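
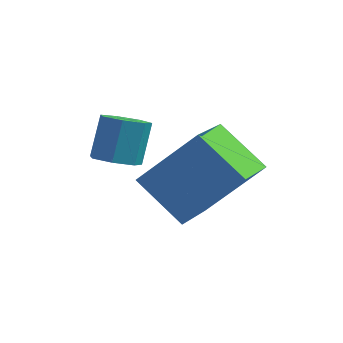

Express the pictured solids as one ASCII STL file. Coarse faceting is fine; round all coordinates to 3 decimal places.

solid 
facet normal -0.763 0.253 0.596
outer loop
vertex 0.207 2.459 -1.474
vertex 0.273 4.033 -2.057
vertex -1.123 1.962 -2.966
endloop
endfacet
facet normal -0.040 -0.937 0.347
outer loop
vertex 0.127 1.547 -3.943
vertex 0.207 2.459 -1.474
vertex -1.123 1.962 -2.966
endloop
endfacet
facet normal -0.763 0.253 0.596
outer loop
vertex -1.123 1.962 -2.966
vertex 0.273 4.033 -2.057
vertex -1.057 3.536 -3.549
endloop
endfacet
facet normal -0.646 -0.241 -0.724
outer loop
vertex -1.057 3.536 -3.549
vertex 0.127 1.547 -3.943
vertex -1.123 1.962 -2.966
endloop
endfacet
facet normal 0.646 0.241 0.724
outer loop
vertex 0.207 2.459 -1.474
vertex 1.523 3.618 -3.034
vertex 0.273 4.033 -2.057
endloop
endfacet
facet normal -0.040 -0.937 0.347
outer loop
vertex 1.457 2.044 -2.451
vertex 0.207 2.459 -1.474
vertex 0.127 1.547 -3.943
endloop
endfacet
facet normal 0.646 0.241 0.724
outer loop
vertex 1.457 2.044 -2.451
vertex 1.523 3.618 -3.034
vertex 0.207 2.459 -1.474
endloop
endfacet
facet normal 0.040 0.937 -0.347
outer loop
vertex 0.273 4.033 -2.057
vertex 1.523 3.618 -3.034
vertex -1.057 3.536 -3.549
endloop
endfacet
facet normal -0.646 -0.241 -0.724
outer loop
vertex 0.193 3.121 -4.526
vertex 0.127 1.547 -3.943
vertex -1.057 3.536 -3.549
endloop
endfacet
facet normal 0.040 0.937 -0.347
outer loop
vertex -1.057 3.536 -3.549
vertex 1.523 3.618 -3.034
vertex 0.193 3.121 -4.526
endloop
endfacet
facet normal 0.763 -0.253 -0.596
outer loop
vertex 0.193 3.121 -4.526
vertex 1.457 2.044 -2.451
vertex 0.127 1.547 -3.943
endloop
endfacet
facet normal 0.763 -0.253 -0.596
outer loop
vertex 1.523 3.618 -3.034
vertex 1.457 2.044 -2.451
vertex 0.193 3.121 -4.526
endloop
endfacet
facet normal -0.040 -0.500 -0.865
outer loop
vertex -1.176 2.032 -2.522
vertex -1.734 2.295 -2.648
vertex -1.159 2.505 -2.796
endloop
endfacet
facet normal 0.999 -0.047 -0.019
outer loop
vertex -1.176 2.032 -2.522
vertex -1.159 2.505 -2.796
vertex -1.127 2.642 -1.466
endloop
endfacet
facet normal 0.999 -0.047 -0.019
outer loop
vertex -1.127 2.642 -1.466
vertex -1.159 2.505 -2.796
vertex -1.11 3.115 -1.74
endloop
endfacet
facet normal 0.040 0.500 0.865
outer loop
vertex -1.127 2.642 -1.466
vertex -1.11 3.115 -1.74
vertex -1.686 2.905 -1.592
endloop
endfacet
facet normal -0.041 -0.499 -0.866
outer loop
vertex -1.159 2.505 -2.796
vertex -1.734 2.295 -2.648
vertex -1.576 2.82 -2.958
endloop
endfacet
facet normal 0.646 0.648 -0.404
outer loop
vertex -1.159 2.505 -2.796
vertex -1.576 2.82 -2.958
vertex -1.11 3.115 -1.74
endloop
endfacet
facet normal 0.645 0.648 -0.404
outer loop
vertex -1.11 3.115 -1.74
vertex -1.576 2.82 -2.958
vertex -1.527 3.429 -1.902
endloop
endfacet
facet normal 0.040 0.500 0.865
outer loop
vertex -1.11 3.115 -1.74
vertex -1.527 3.429 -1.902
vertex -1.686 2.905 -1.592
endloop
endfacet
facet normal -0.040 -0.499 -0.866
outer loop
vertex -1.576 2.82 -2.958
vertex -1.734 2.295 -2.648
vertex -2.112 2.74 -2.887
endloop
endfacet
facet normal -0.192 0.854 -0.484
outer loop
vertex -1.576 2.82 -2.958
vertex -2.112 2.74 -2.887
vertex -1.527 3.429 -1.902
endloop
endfacet
facet normal -0.192 0.854 -0.484
outer loop
vertex -1.527 3.429 -1.902
vertex -2.112 2.74 -2.887
vertex -2.063 3.349 -1.831
endloop
endfacet
facet normal 0.040 0.500 0.865
outer loop
vertex -1.527 3.429 -1.902
vertex -2.063 3.349 -1.831
vertex -1.686 2.905 -1.592
endloop
endfacet
facet normal -0.040 -0.499 -0.866
outer loop
vertex -2.112 2.74 -2.887
vertex -1.734 2.295 -2.648
vertex -2.364 2.325 -2.636
endloop
endfacet
facet normal -0.886 0.418 -0.200
outer loop
vertex -2.112 2.74 -2.887
vertex -2.364 2.325 -2.636
vertex -2.063 3.349 -1.831
endloop
endfacet
facet normal -0.886 0.418 -0.200
outer loop
vertex -2.063 3.349 -1.831
vertex -2.364 2.325 -2.636
vertex -2.315 2.934 -1.58
endloop
endfacet
facet normal 0.040 0.499 0.865
outer loop
vertex -2.063 3.349 -1.831
vertex -2.315 2.934 -1.58
vertex -1.686 2.905 -1.592
endloop
endfacet
facet normal -0.040 -0.500 -0.865
outer loop
vertex -2.364 2.325 -2.636
vertex -1.734 2.295 -2.648
vertex -2.142 1.888 -2.394
endloop
endfacet
facet normal -0.913 -0.334 0.235
outer loop
vertex -2.364 2.325 -2.636
vertex -2.142 1.888 -2.394
vertex -2.315 2.934 -1.58
endloop
endfacet
facet normal -0.913 -0.334 0.235
outer loop
vertex -2.315 2.934 -1.58
vertex -2.142 1.888 -2.394
vertex -2.093 2.497 -1.338
endloop
endfacet
facet normal 0.040 0.499 0.865
outer loop
vertex -2.315 2.934 -1.58
vertex -2.093 2.497 -1.338
vertex -1.686 2.905 -1.592
endloop
endfacet
facet normal -0.040 -0.500 -0.865
outer loop
vertex -2.142 1.888 -2.394
vertex -1.734 2.295 -2.648
vertex -1.613 1.757 -2.343
endloop
endfacet
facet normal -0.254 -0.833 0.492
outer loop
vertex -2.142 1.888 -2.394
vertex -1.613 1.757 -2.343
vertex -2.093 2.497 -1.338
endloop
endfacet
facet normal -0.252 -0.833 0.493
outer loop
vertex -2.093 2.497 -1.338
vertex -1.613 1.757 -2.343
vertex -1.564 2.367 -1.287
endloop
endfacet
facet normal 0.039 0.500 0.865
outer loop
vertex -2.093 2.497 -1.338
vertex -1.564 2.367 -1.287
vertex -1.686 2.905 -1.592
endloop
endfacet
facet normal -0.040 -0.500 -0.865
outer loop
vertex -1.613 1.757 -2.343
vertex -1.734 2.295 -2.648
vertex -1.176 2.032 -2.522
endloop
endfacet
facet normal 0.599 -0.705 0.379
outer loop
vertex -1.613 1.757 -2.343
vertex -1.176 2.032 -2.522
vertex -1.564 2.367 -1.287
endloop
endfacet
facet normal 0.599 -0.705 0.379
outer loop
vertex -1.564 2.367 -1.287
vertex -1.176 2.032 -2.522
vertex -1.127 2.642 -1.466
endloop
endfacet
facet normal 0.040 0.500 0.865
outer loop
vertex -1.564 2.367 -1.287
vertex -1.127 2.642 -1.466
vertex -1.686 2.905 -1.592
endloop
endfacet

endsolid


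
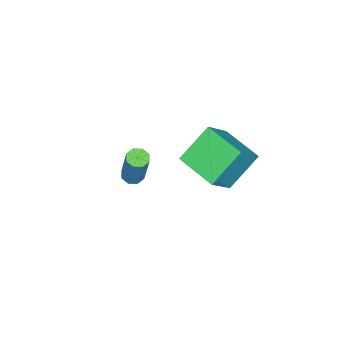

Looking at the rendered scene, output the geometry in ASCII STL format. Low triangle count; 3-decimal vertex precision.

solid 
facet normal -0.652 0.295 0.698
outer loop
vertex -2.984 2.701 4.106
vertex -2.471 4.478 3.834
vertex -4.108 2.854 2.992
endloop
endfacet
facet normal -0.274 -0.951 0.146
outer loop
vertex -2.889 2.302 1.686
vertex -2.984 2.701 4.106
vertex -4.108 2.854 2.992
endloop
endfacet
facet normal -0.652 0.296 0.698
outer loop
vertex -4.108 2.854 2.992
vertex -2.471 4.478 3.834
vertex -3.595 4.631 2.719
endloop
endfacet
facet normal -0.707 0.096 -0.701
outer loop
vertex -3.595 4.631 2.719
vertex -2.889 2.302 1.686
vertex -4.108 2.854 2.992
endloop
endfacet
facet normal 0.707 -0.097 0.701
outer loop
vertex -2.984 2.701 4.106
vertex -1.252 3.926 2.528
vertex -2.471 4.478 3.834
endloop
endfacet
facet normal -0.274 -0.951 0.146
outer loop
vertex -1.765 2.149 2.801
vertex -2.984 2.701 4.106
vertex -2.889 2.302 1.686
endloop
endfacet
facet normal 0.707 -0.096 0.701
outer loop
vertex -1.765 2.149 2.801
vertex -1.252 3.926 2.528
vertex -2.984 2.701 4.106
endloop
endfacet
facet normal 0.274 0.951 -0.146
outer loop
vertex -2.471 4.478 3.834
vertex -1.252 3.926 2.528
vertex -3.595 4.631 2.719
endloop
endfacet
facet normal -0.707 0.097 -0.701
outer loop
vertex -2.376 4.079 1.414
vertex -2.889 2.302 1.686
vertex -3.595 4.631 2.719
endloop
endfacet
facet normal 0.274 0.951 -0.146
outer loop
vertex -3.595 4.631 2.719
vertex -1.252 3.926 2.528
vertex -2.376 4.079 1.414
endloop
endfacet
facet normal 0.652 -0.295 -0.698
outer loop
vertex -2.376 4.079 1.414
vertex -1.765 2.149 2.801
vertex -2.889 2.302 1.686
endloop
endfacet
facet normal 0.652 -0.295 -0.698
outer loop
vertex -1.252 3.926 2.528
vertex -1.765 2.149 2.801
vertex -2.376 4.079 1.414
endloop
endfacet
facet normal -0.261 -0.294 -0.920
outer loop
vertex -3.643 -1.847 -2.235
vertex -4.064 -1.561 -2.207
vertex -3.585 -1.485 -2.367
endloop
endfacet
facet normal 0.954 -0.225 -0.199
outer loop
vertex -3.643 -1.847 -2.235
vertex -3.585 -1.485 -2.367
vertex -3.076 -1.206 -0.24
endloop
endfacet
facet normal 0.954 -0.226 -0.199
outer loop
vertex -3.076 -1.206 -0.24
vertex -3.585 -1.485 -2.367
vertex -3.018 -0.844 -0.373
endloop
endfacet
facet normal 0.261 0.296 0.919
outer loop
vertex -3.076 -1.206 -0.24
vertex -3.018 -0.844 -0.373
vertex -3.496 -0.919 -0.213
endloop
endfacet
facet normal -0.260 -0.295 -0.919
outer loop
vertex -3.585 -1.485 -2.367
vertex -4.064 -1.561 -2.207
vertex -3.808 -1.167 -2.406
endloop
endfacet
facet normal 0.778 0.499 -0.382
outer loop
vertex -3.585 -1.485 -2.367
vertex -3.808 -1.167 -2.406
vertex -3.018 -0.844 -0.373
endloop
endfacet
facet normal 0.778 0.499 -0.382
outer loop
vertex -3.018 -0.844 -0.373
vertex -3.808 -1.167 -2.406
vertex -3.241 -0.526 -0.412
endloop
endfacet
facet normal 0.261 0.296 0.919
outer loop
vertex -3.018 -0.844 -0.373
vertex -3.241 -0.526 -0.412
vertex -3.496 -0.919 -0.213
endloop
endfacet
facet normal -0.262 -0.294 -0.919
outer loop
vertex -3.808 -1.167 -2.406
vertex -4.064 -1.561 -2.207
vertex -4.181 -1.079 -2.328
endloop
endfacet
facet normal 0.148 0.929 -0.341
outer loop
vertex -3.808 -1.167 -2.406
vertex -4.181 -1.079 -2.328
vertex -3.241 -0.526 -0.412
endloop
endfacet
facet normal 0.148 0.929 -0.341
outer loop
vertex -3.241 -0.526 -0.412
vertex -4.181 -1.079 -2.328
vertex -3.614 -0.438 -0.334
endloop
endfacet
facet normal 0.262 0.295 0.919
outer loop
vertex -3.241 -0.526 -0.412
vertex -3.614 -0.438 -0.334
vertex -3.496 -0.919 -0.213
endloop
endfacet
facet normal -0.260 -0.294 -0.920
outer loop
vertex -4.181 -1.079 -2.328
vertex -4.064 -1.561 -2.207
vertex -4.484 -1.274 -2.18
endloop
endfacet
facet normal -0.572 0.814 -0.099
outer loop
vertex -4.181 -1.079 -2.328
vertex -4.484 -1.274 -2.18
vertex -3.614 -0.438 -0.334
endloop
endfacet
facet normal -0.572 0.814 -0.099
outer loop
vertex -3.614 -0.438 -0.334
vertex -4.484 -1.274 -2.18
vertex -3.917 -0.633 -0.185
endloop
endfacet
facet normal 0.262 0.295 0.919
outer loop
vertex -3.614 -0.438 -0.334
vertex -3.917 -0.633 -0.185
vertex -3.496 -0.919 -0.213
endloop
endfacet
facet normal -0.261 -0.296 -0.919
outer loop
vertex -4.484 -1.274 -2.18
vertex -4.064 -1.561 -2.207
vertex -4.542 -1.636 -2.047
endloop
endfacet
facet normal -0.954 0.226 0.199
outer loop
vertex -4.484 -1.274 -2.18
vertex -4.542 -1.636 -2.047
vertex -3.917 -0.633 -0.185
endloop
endfacet
facet normal -0.954 0.225 0.199
outer loop
vertex -3.917 -0.633 -0.185
vertex -4.542 -1.636 -2.047
vertex -3.975 -0.995 -0.053
endloop
endfacet
facet normal 0.261 0.294 0.920
outer loop
vertex -3.917 -0.633 -0.185
vertex -3.975 -0.995 -0.053
vertex -3.496 -0.919 -0.213
endloop
endfacet
facet normal -0.261 -0.296 -0.919
outer loop
vertex -4.542 -1.636 -2.047
vertex -4.064 -1.561 -2.207
vertex -4.319 -1.954 -2.008
endloop
endfacet
facet normal -0.778 -0.499 0.382
outer loop
vertex -4.542 -1.636 -2.047
vertex -4.319 -1.954 -2.008
vertex -3.975 -0.995 -0.053
endloop
endfacet
facet normal -0.778 -0.499 0.382
outer loop
vertex -3.975 -0.995 -0.053
vertex -4.319 -1.954 -2.008
vertex -3.752 -1.313 -0.014
endloop
endfacet
facet normal 0.260 0.295 0.919
outer loop
vertex -3.975 -0.995 -0.053
vertex -3.752 -1.313 -0.014
vertex -3.496 -0.919 -0.213
endloop
endfacet
facet normal -0.262 -0.295 -0.919
outer loop
vertex -4.319 -1.954 -2.008
vertex -4.064 -1.561 -2.207
vertex -3.946 -2.042 -2.086
endloop
endfacet
facet normal -0.148 -0.929 0.341
outer loop
vertex -4.319 -1.954 -2.008
vertex -3.946 -2.042 -2.086
vertex -3.752 -1.313 -0.014
endloop
endfacet
facet normal -0.148 -0.929 0.341
outer loop
vertex -3.752 -1.313 -0.014
vertex -3.946 -2.042 -2.086
vertex -3.379 -1.401 -0.092
endloop
endfacet
facet normal 0.262 0.294 0.919
outer loop
vertex -3.752 -1.313 -0.014
vertex -3.379 -1.401 -0.092
vertex -3.496 -0.919 -0.213
endloop
endfacet
facet normal -0.262 -0.295 -0.919
outer loop
vertex -3.946 -2.042 -2.086
vertex -4.064 -1.561 -2.207
vertex -3.643 -1.847 -2.235
endloop
endfacet
facet normal 0.572 -0.814 0.099
outer loop
vertex -3.946 -2.042 -2.086
vertex -3.643 -1.847 -2.235
vertex -3.379 -1.401 -0.092
endloop
endfacet
facet normal 0.572 -0.814 0.099
outer loop
vertex -3.379 -1.401 -0.092
vertex -3.643 -1.847 -2.235
vertex -3.076 -1.206 -0.24
endloop
endfacet
facet normal 0.260 0.294 0.920
outer loop
vertex -3.379 -1.401 -0.092
vertex -3.076 -1.206 -0.24
vertex -3.496 -0.919 -0.213
endloop
endfacet

endsolid


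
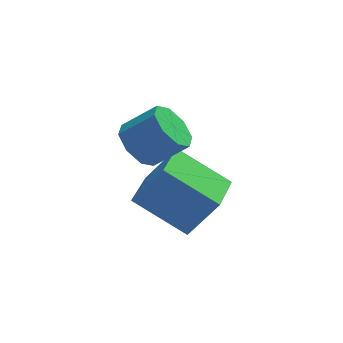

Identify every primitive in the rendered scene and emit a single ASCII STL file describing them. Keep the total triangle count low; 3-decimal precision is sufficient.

solid 
facet normal -0.786 0.289 0.546
outer loop
vertex -0.333 0.781 -2.061
vertex 0.053 2.167 -2.24
vertex -1.141 0.851 -3.263
endloop
endfacet
facet normal -0.266 -0.956 0.123
outer loop
vertex 0.267 0.333 -4.24
vertex -0.333 0.781 -2.061
vertex -1.141 0.851 -3.263
endloop
endfacet
facet normal -0.786 0.289 0.546
outer loop
vertex -1.141 0.851 -3.263
vertex 0.053 2.167 -2.24
vertex -0.755 2.237 -3.442
endloop
endfacet
facet normal -0.557 0.048 -0.829
outer loop
vertex -0.755 2.237 -3.442
vertex 0.267 0.333 -4.24
vertex -1.141 0.851 -3.263
endloop
endfacet
facet normal 0.557 -0.048 0.829
outer loop
vertex -0.333 0.781 -2.061
vertex 1.461 1.649 -3.217
vertex 0.053 2.167 -2.24
endloop
endfacet
facet normal -0.266 -0.956 0.123
outer loop
vertex 1.075 0.263 -3.038
vertex -0.333 0.781 -2.061
vertex 0.267 0.333 -4.24
endloop
endfacet
facet normal 0.557 -0.048 0.829
outer loop
vertex 1.075 0.263 -3.038
vertex 1.461 1.649 -3.217
vertex -0.333 0.781 -2.061
endloop
endfacet
facet normal 0.266 0.956 -0.123
outer loop
vertex 0.053 2.167 -2.24
vertex 1.461 1.649 -3.217
vertex -0.755 2.237 -3.442
endloop
endfacet
facet normal -0.557 0.048 -0.829
outer loop
vertex 0.653 1.719 -4.419
vertex 0.267 0.333 -4.24
vertex -0.755 2.237 -3.442
endloop
endfacet
facet normal 0.266 0.956 -0.123
outer loop
vertex -0.755 2.237 -3.442
vertex 1.461 1.649 -3.217
vertex 0.653 1.719 -4.419
endloop
endfacet
facet normal 0.786 -0.289 -0.546
outer loop
vertex 0.653 1.719 -4.419
vertex 1.075 0.263 -3.038
vertex 0.267 0.333 -4.24
endloop
endfacet
facet normal 0.786 -0.289 -0.546
outer loop
vertex 1.461 1.649 -3.217
vertex 1.075 0.263 -3.038
vertex 0.653 1.719 -4.419
endloop
endfacet
facet normal -0.763 0.061 -0.644
outer loop
vertex -0.566 0.905 -1.974
vertex -0.96 1.296 -1.47
vertex -0.482 1.471 -2.02
endloop
endfacet
facet normal 0.630 -0.155 -0.761
outer loop
vertex -0.566 0.905 -1.974
vertex -0.482 1.471 -2.02
vertex 0.334 0.833 -1.214
endloop
endfacet
facet normal 0.629 -0.158 -0.761
outer loop
vertex 0.334 0.833 -1.214
vertex -0.482 1.471 -2.02
vertex 0.419 1.399 -1.261
endloop
endfacet
facet normal 0.763 -0.061 0.644
outer loop
vertex 0.334 0.833 -1.214
vertex 0.419 1.399 -1.261
vertex -0.06 1.224 -0.71
endloop
endfacet
facet normal -0.763 0.062 -0.643
outer loop
vertex -0.482 1.471 -2.02
vertex -0.96 1.296 -1.47
vertex -0.677 1.934 -1.744
endloop
endfacet
facet normal 0.549 0.586 -0.596
outer loop
vertex -0.482 1.471 -2.02
vertex -0.677 1.934 -1.744
vertex 0.419 1.399 -1.261
endloop
endfacet
facet normal 0.549 0.587 -0.595
outer loop
vertex 0.419 1.399 -1.261
vertex -0.677 1.934 -1.744
vertex 0.223 1.862 -0.985
endloop
endfacet
facet normal 0.763 -0.061 0.644
outer loop
vertex 0.419 1.399 -1.261
vertex 0.223 1.862 -0.985
vertex -0.06 1.224 -0.71
endloop
endfacet
facet normal -0.762 0.062 -0.644
outer loop
vertex -0.677 1.934 -1.744
vertex -0.96 1.296 -1.47
vertex -1.039 2.024 -1.307
endloop
endfacet
facet normal 0.147 0.986 -0.081
outer loop
vertex -0.677 1.934 -1.744
vertex -1.039 2.024 -1.307
vertex 0.223 1.862 -0.985
endloop
endfacet
facet normal 0.147 0.986 -0.081
outer loop
vertex 0.223 1.862 -0.985
vertex -1.039 2.024 -1.307
vertex -0.139 1.952 -0.548
endloop
endfacet
facet normal 0.763 -0.061 0.644
outer loop
vertex 0.223 1.862 -0.985
vertex -0.139 1.952 -0.548
vertex -0.06 1.224 -0.71
endloop
endfacet
facet normal -0.763 0.061 -0.644
outer loop
vertex -1.039 2.024 -1.307
vertex -0.96 1.296 -1.47
vertex -1.354 1.687 -0.966
endloop
endfacet
facet normal -0.342 0.807 0.482
outer loop
vertex -1.039 2.024 -1.307
vertex -1.354 1.687 -0.966
vertex -0.139 1.952 -0.548
endloop
endfacet
facet normal -0.342 0.807 0.481
outer loop
vertex -0.139 1.952 -0.548
vertex -1.354 1.687 -0.966
vertex -0.454 1.615 -0.206
endloop
endfacet
facet normal 0.763 -0.060 0.643
outer loop
vertex -0.139 1.952 -0.548
vertex -0.454 1.615 -0.206
vertex -0.06 1.224 -0.71
endloop
endfacet
facet normal -0.763 0.061 -0.644
outer loop
vertex -1.354 1.687 -0.966
vertex -0.96 1.296 -1.47
vertex -1.439 1.121 -0.919
endloop
endfacet
facet normal -0.630 0.158 0.761
outer loop
vertex -1.354 1.687 -0.966
vertex -1.439 1.121 -0.919
vertex -0.454 1.615 -0.206
endloop
endfacet
facet normal -0.629 0.155 0.762
outer loop
vertex -0.454 1.615 -0.206
vertex -1.439 1.121 -0.919
vertex -0.538 1.049 -0.16
endloop
endfacet
facet normal 0.763 -0.061 0.644
outer loop
vertex -0.454 1.615 -0.206
vertex -0.538 1.049 -0.16
vertex -0.06 1.224 -0.71
endloop
endfacet
facet normal -0.763 0.061 -0.644
outer loop
vertex -1.439 1.121 -0.919
vertex -0.96 1.296 -1.47
vertex -1.243 0.658 -1.195
endloop
endfacet
facet normal -0.548 -0.587 0.595
outer loop
vertex -1.439 1.121 -0.919
vertex -1.243 0.658 -1.195
vertex -0.538 1.049 -0.16
endloop
endfacet
facet normal -0.549 -0.586 0.596
outer loop
vertex -0.538 1.049 -0.16
vertex -1.243 0.658 -1.195
vertex -0.343 0.586 -0.436
endloop
endfacet
facet normal 0.763 -0.062 0.643
outer loop
vertex -0.538 1.049 -0.16
vertex -0.343 0.586 -0.436
vertex -0.06 1.224 -0.71
endloop
endfacet
facet normal -0.763 0.061 -0.644
outer loop
vertex -1.243 0.658 -1.195
vertex -0.96 1.296 -1.47
vertex -0.881 0.568 -1.632
endloop
endfacet
facet normal -0.147 -0.986 0.081
outer loop
vertex -1.243 0.658 -1.195
vertex -0.881 0.568 -1.632
vertex -0.343 0.586 -0.436
endloop
endfacet
facet normal -0.147 -0.986 0.081
outer loop
vertex -0.343 0.586 -0.436
vertex -0.881 0.568 -1.632
vertex 0.019 0.496 -0.873
endloop
endfacet
facet normal 0.762 -0.062 0.644
outer loop
vertex -0.343 0.586 -0.436
vertex 0.019 0.496 -0.873
vertex -0.06 1.224 -0.71
endloop
endfacet
facet normal -0.763 0.060 -0.643
outer loop
vertex -0.881 0.568 -1.632
vertex -0.96 1.296 -1.47
vertex -0.566 0.905 -1.974
endloop
endfacet
facet normal 0.341 -0.807 -0.481
outer loop
vertex -0.881 0.568 -1.632
vertex -0.566 0.905 -1.974
vertex 0.019 0.496 -0.873
endloop
endfacet
facet normal 0.342 -0.807 -0.482
outer loop
vertex 0.019 0.496 -0.873
vertex -0.566 0.905 -1.974
vertex 0.334 0.833 -1.214
endloop
endfacet
facet normal 0.763 -0.061 0.644
outer loop
vertex 0.019 0.496 -0.873
vertex 0.334 0.833 -1.214
vertex -0.06 1.224 -0.71
endloop
endfacet

endsolid


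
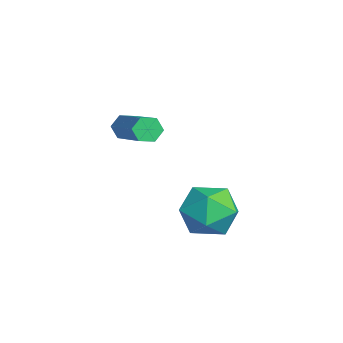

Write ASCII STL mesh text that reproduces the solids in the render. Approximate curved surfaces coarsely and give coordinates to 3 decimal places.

solid 
facet normal -0.167 0.043 0.985
outer loop
vertex 1.64 1.325 -2.708
vertex 1.346 0.349 -2.715
vertex 2.326 0.585 -2.559
endloop
endfacet
facet normal 0.356 0.490 0.796
outer loop
vertex 1.64 1.325 -2.708
vertex 2.326 0.585 -2.559
vertex 2.556 1.382 -3.153
endloop
endfacet
facet normal 0.093 0.945 0.313
outer loop
vertex 1.64 1.325 -2.708
vertex 2.556 1.382 -3.153
vertex 1.719 1.638 -3.676
endloop
endfacet
facet normal -0.592 0.780 0.204
outer loop
vertex 1.64 1.325 -2.708
vertex 1.719 1.638 -3.676
vertex 0.971 0.999 -3.405
endloop
endfacet
facet normal -0.753 0.222 0.619
outer loop
vertex 1.64 1.325 -2.708
vertex 0.971 0.999 -3.405
vertex 1.346 0.349 -2.715
endloop
endfacet
facet normal 0.870 0.108 0.482
outer loop
vertex 2.556 1.382 -3.153
vertex 2.326 0.585 -2.559
vertex 2.829 0.441 -3.435
endloop
endfacet
facet normal 0.023 -0.616 0.788
outer loop
vertex 2.326 0.585 -2.559
vertex 1.346 0.349 -2.715
vertex 2.081 -0.198 -3.164
endloop
endfacet
facet normal -0.925 -0.327 0.195
outer loop
vertex 1.346 0.349 -2.715
vertex 0.971 0.999 -3.405
vertex 1.244 0.058 -3.687
endloop
endfacet
facet normal -0.665 0.576 -0.476
outer loop
vertex 0.971 0.999 -3.405
vertex 1.719 1.638 -3.676
vertex 1.474 0.855 -4.281
endloop
endfacet
facet normal 0.445 0.844 -0.299
outer loop
vertex 1.719 1.638 -3.676
vertex 2.556 1.382 -3.153
vertex 2.454 1.091 -4.125
endloop
endfacet
facet normal 0.592 -0.780 -0.204
outer loop
vertex 2.16 0.115 -4.132
vertex 2.829 0.441 -3.435
vertex 2.081 -0.198 -3.164
endloop
endfacet
facet normal -0.093 -0.945 -0.313
outer loop
vertex 2.16 0.115 -4.132
vertex 2.081 -0.198 -3.164
vertex 1.244 0.058 -3.687
endloop
endfacet
facet normal -0.356 -0.490 -0.796
outer loop
vertex 2.16 0.115 -4.132
vertex 1.244 0.058 -3.687
vertex 1.474 0.855 -4.281
endloop
endfacet
facet normal 0.167 -0.043 -0.985
outer loop
vertex 2.16 0.115 -4.132
vertex 1.474 0.855 -4.281
vertex 2.454 1.091 -4.125
endloop
endfacet
facet normal 0.753 -0.222 -0.619
outer loop
vertex 2.16 0.115 -4.132
vertex 2.454 1.091 -4.125
vertex 2.829 0.441 -3.435
endloop
endfacet
facet normal 0.665 -0.576 0.476
outer loop
vertex 2.081 -0.198 -3.164
vertex 2.829 0.441 -3.435
vertex 2.326 0.585 -2.559
endloop
endfacet
facet normal -0.445 -0.844 0.299
outer loop
vertex 1.244 0.058 -3.687
vertex 2.081 -0.198 -3.164
vertex 1.346 0.349 -2.715
endloop
endfacet
facet normal -0.870 -0.108 -0.482
outer loop
vertex 1.474 0.855 -4.281
vertex 1.244 0.058 -3.687
vertex 0.971 0.999 -3.405
endloop
endfacet
facet normal -0.023 0.616 -0.788
outer loop
vertex 2.454 1.091 -4.125
vertex 1.474 0.855 -4.281
vertex 1.719 1.638 -3.676
endloop
endfacet
facet normal 0.925 0.327 -0.195
outer loop
vertex 2.829 0.441 -3.435
vertex 2.454 1.091 -4.125
vertex 2.556 1.382 -3.153
endloop
endfacet
facet normal -0.894 -0.160 -0.419
outer loop
vertex -1.688 -1.354 -2.149
vertex -1.899 -1.046 -1.816
vertex -1.728 -0.866 -2.25
endloop
endfacet
facet normal 0.442 -0.147 -0.885
outer loop
vertex -1.688 -1.354 -2.149
vertex -1.728 -0.866 -2.25
vertex 0.171 -1.021 -1.276
endloop
endfacet
facet normal 0.442 -0.147 -0.885
outer loop
vertex 0.171 -1.021 -1.276
vertex -1.728 -0.866 -2.25
vertex 0.131 -0.533 -1.377
endloop
endfacet
facet normal 0.892 0.160 0.422
outer loop
vertex 0.171 -1.021 -1.276
vertex 0.131 -0.533 -1.377
vertex -0.041 -0.714 -0.944
endloop
endfacet
facet normal -0.894 -0.160 -0.419
outer loop
vertex -1.728 -0.866 -2.25
vertex -1.899 -1.046 -1.816
vertex -1.939 -0.558 -1.917
endloop
endfacet
facet normal 0.152 0.772 -0.618
outer loop
vertex -1.728 -0.866 -2.25
vertex -1.939 -0.558 -1.917
vertex 0.131 -0.533 -1.377
endloop
endfacet
facet normal 0.152 0.772 -0.617
outer loop
vertex 0.131 -0.533 -1.377
vertex -1.939 -0.558 -1.917
vertex -0.081 -0.226 -1.045
endloop
endfacet
facet normal 0.892 0.160 0.422
outer loop
vertex 0.131 -0.533 -1.377
vertex -0.081 -0.226 -1.045
vertex -0.041 -0.714 -0.944
endloop
endfacet
facet normal -0.892 -0.160 -0.422
outer loop
vertex -1.939 -0.558 -1.917
vertex -1.899 -1.046 -1.816
vertex -2.111 -0.739 -1.484
endloop
endfacet
facet normal -0.290 0.918 0.269
outer loop
vertex -1.939 -0.558 -1.917
vertex -2.111 -0.739 -1.484
vertex -0.081 -0.226 -1.045
endloop
endfacet
facet normal -0.290 0.919 0.267
outer loop
vertex -0.081 -0.226 -1.045
vertex -2.111 -0.739 -1.484
vertex -0.252 -0.406 -0.611
endloop
endfacet
facet normal 0.894 0.160 0.419
outer loop
vertex -0.081 -0.226 -1.045
vertex -0.252 -0.406 -0.611
vertex -0.041 -0.714 -0.944
endloop
endfacet
facet normal -0.892 -0.160 -0.422
outer loop
vertex -2.111 -0.739 -1.484
vertex -1.899 -1.046 -1.816
vertex -2.071 -1.227 -1.383
endloop
endfacet
facet normal -0.442 0.147 0.885
outer loop
vertex -2.111 -0.739 -1.484
vertex -2.071 -1.227 -1.383
vertex -0.252 -0.406 -0.611
endloop
endfacet
facet normal -0.442 0.147 0.885
outer loop
vertex -0.252 -0.406 -0.611
vertex -2.071 -1.227 -1.383
vertex -0.212 -0.894 -0.51
endloop
endfacet
facet normal 0.894 0.160 0.419
outer loop
vertex -0.252 -0.406 -0.611
vertex -0.212 -0.894 -0.51
vertex -0.041 -0.714 -0.944
endloop
endfacet
facet normal -0.892 -0.160 -0.422
outer loop
vertex -2.071 -1.227 -1.383
vertex -1.899 -1.046 -1.816
vertex -1.859 -1.534 -1.715
endloop
endfacet
facet normal -0.152 -0.772 0.617
outer loop
vertex -2.071 -1.227 -1.383
vertex -1.859 -1.534 -1.715
vertex -0.212 -0.894 -0.51
endloop
endfacet
facet normal -0.152 -0.772 0.618
outer loop
vertex -0.212 -0.894 -0.51
vertex -1.859 -1.534 -1.715
vertex -0.001 -1.202 -0.843
endloop
endfacet
facet normal 0.894 0.160 0.419
outer loop
vertex -0.212 -0.894 -0.51
vertex -0.001 -1.202 -0.843
vertex -0.041 -0.714 -0.944
endloop
endfacet
facet normal -0.894 -0.160 -0.419
outer loop
vertex -1.859 -1.534 -1.715
vertex -1.899 -1.046 -1.816
vertex -1.688 -1.354 -2.149
endloop
endfacet
facet normal 0.290 -0.919 -0.267
outer loop
vertex -1.859 -1.534 -1.715
vertex -1.688 -1.354 -2.149
vertex -0.001 -1.202 -0.843
endloop
endfacet
facet normal 0.291 -0.918 -0.268
outer loop
vertex -0.001 -1.202 -0.843
vertex -1.688 -1.354 -2.149
vertex 0.171 -1.021 -1.276
endloop
endfacet
facet normal 0.892 0.160 0.422
outer loop
vertex -0.001 -1.202 -0.843
vertex 0.171 -1.021 -1.276
vertex -0.041 -0.714 -0.944
endloop
endfacet

endsolid


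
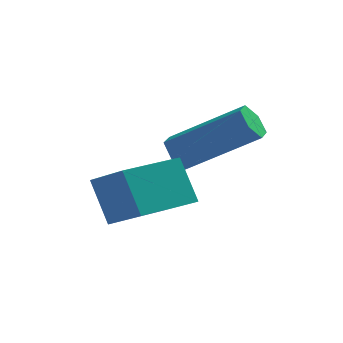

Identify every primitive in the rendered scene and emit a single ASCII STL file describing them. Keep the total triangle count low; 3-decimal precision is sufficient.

solid 
facet normal -0.840 0.028 -0.542
outer loop
vertex -3.038 -2.197 1.227
vertex -3.272 -1.891 1.605
vertex -3.002 -1.659 1.199
endloop
endfacet
facet normal 0.540 -0.080 -0.838
outer loop
vertex -3.038 -2.197 1.227
vertex -3.002 -1.659 1.199
vertex -1.293 -2.255 2.358
endloop
endfacet
facet normal 0.540 -0.080 -0.838
outer loop
vertex -1.293 -2.255 2.358
vertex -3.002 -1.659 1.199
vertex -1.257 -1.717 2.33
endloop
endfacet
facet normal 0.838 -0.028 0.545
outer loop
vertex -1.293 -2.255 2.358
vertex -1.257 -1.717 2.33
vertex -1.528 -1.949 2.735
endloop
endfacet
facet normal -0.840 0.028 -0.542
outer loop
vertex -3.002 -1.659 1.199
vertex -3.272 -1.891 1.605
vertex -3.236 -1.353 1.577
endloop
endfacet
facet normal 0.328 0.823 -0.464
outer loop
vertex -3.002 -1.659 1.199
vertex -3.236 -1.353 1.577
vertex -1.257 -1.717 2.33
endloop
endfacet
facet normal 0.328 0.824 -0.463
outer loop
vertex -1.257 -1.717 2.33
vertex -3.236 -1.353 1.577
vertex -1.492 -1.411 2.708
endloop
endfacet
facet normal 0.838 -0.029 0.544
outer loop
vertex -1.257 -1.717 2.33
vertex -1.492 -1.411 2.708
vertex -1.528 -1.949 2.735
endloop
endfacet
facet normal -0.838 0.028 -0.545
outer loop
vertex -3.236 -1.353 1.577
vertex -3.272 -1.891 1.605
vertex -3.507 -1.585 1.982
endloop
endfacet
facet normal -0.213 0.902 0.375
outer loop
vertex -3.236 -1.353 1.577
vertex -3.507 -1.585 1.982
vertex -1.492 -1.411 2.708
endloop
endfacet
facet normal -0.213 0.902 0.375
outer loop
vertex -1.492 -1.411 2.708
vertex -3.507 -1.585 1.982
vertex -1.762 -1.643 3.113
endloop
endfacet
facet normal 0.839 -0.029 0.543
outer loop
vertex -1.492 -1.411 2.708
vertex -1.762 -1.643 3.113
vertex -1.528 -1.949 2.735
endloop
endfacet
facet normal -0.838 0.028 -0.545
outer loop
vertex -3.507 -1.585 1.982
vertex -3.272 -1.891 1.605
vertex -3.543 -2.123 2.01
endloop
endfacet
facet normal -0.540 0.080 0.838
outer loop
vertex -3.507 -1.585 1.982
vertex -3.543 -2.123 2.01
vertex -1.762 -1.643 3.113
endloop
endfacet
facet normal -0.540 0.080 0.838
outer loop
vertex -1.762 -1.643 3.113
vertex -3.543 -2.123 2.01
vertex -1.798 -2.181 3.141
endloop
endfacet
facet normal 0.840 -0.028 0.542
outer loop
vertex -1.762 -1.643 3.113
vertex -1.798 -2.181 3.141
vertex -1.528 -1.949 2.735
endloop
endfacet
facet normal -0.838 0.029 -0.544
outer loop
vertex -3.543 -2.123 2.01
vertex -3.272 -1.891 1.605
vertex -3.308 -2.429 1.632
endloop
endfacet
facet normal -0.328 -0.824 0.463
outer loop
vertex -3.543 -2.123 2.01
vertex -3.308 -2.429 1.632
vertex -1.798 -2.181 3.141
endloop
endfacet
facet normal -0.328 -0.823 0.463
outer loop
vertex -1.798 -2.181 3.141
vertex -3.308 -2.429 1.632
vertex -1.564 -2.487 2.763
endloop
endfacet
facet normal 0.840 -0.028 0.542
outer loop
vertex -1.798 -2.181 3.141
vertex -1.564 -2.487 2.763
vertex -1.528 -1.949 2.735
endloop
endfacet
facet normal -0.839 0.029 -0.543
outer loop
vertex -3.308 -2.429 1.632
vertex -3.272 -1.891 1.605
vertex -3.038 -2.197 1.227
endloop
endfacet
facet normal 0.213 -0.902 -0.375
outer loop
vertex -3.308 -2.429 1.632
vertex -3.038 -2.197 1.227
vertex -1.564 -2.487 2.763
endloop
endfacet
facet normal 0.213 -0.902 -0.375
outer loop
vertex -1.564 -2.487 2.763
vertex -3.038 -2.197 1.227
vertex -1.293 -2.255 2.358
endloop
endfacet
facet normal 0.838 -0.028 0.545
outer loop
vertex -1.564 -2.487 2.763
vertex -1.293 -2.255 2.358
vertex -1.528 -1.949 2.735
endloop
endfacet
facet normal -0.674 0.548 -0.495
outer loop
vertex -4.977 -3.343 1.222
vertex -3.938 -2.088 1.196
vertex -4.486 -3.775 0.076
endloop
endfacet
facet normal -0.637 -0.770 0.017
outer loop
vertex -3.602 -4.492 0.724
vertex -4.977 -3.343 1.222
vertex -4.486 -3.775 0.076
endloop
endfacet
facet normal -0.674 0.548 -0.495
outer loop
vertex -4.486 -3.775 0.076
vertex -3.938 -2.088 1.196
vertex -3.446 -2.519 0.049
endloop
endfacet
facet normal 0.372 -0.327 -0.869
outer loop
vertex -3.446 -2.519 0.049
vertex -3.602 -4.492 0.724
vertex -4.486 -3.775 0.076
endloop
endfacet
facet normal -0.372 0.326 0.869
outer loop
vertex -4.977 -3.343 1.222
vertex -3.054 -2.805 1.844
vertex -3.938 -2.088 1.196
endloop
endfacet
facet normal -0.638 -0.770 0.016
outer loop
vertex -4.094 -4.061 1.871
vertex -4.977 -3.343 1.222
vertex -3.602 -4.492 0.724
endloop
endfacet
facet normal -0.372 0.327 0.869
outer loop
vertex -4.094 -4.061 1.871
vertex -3.054 -2.805 1.844
vertex -4.977 -3.343 1.222
endloop
endfacet
facet normal 0.637 0.771 -0.016
outer loop
vertex -3.938 -2.088 1.196
vertex -3.054 -2.805 1.844
vertex -3.446 -2.519 0.049
endloop
endfacet
facet normal 0.373 -0.327 -0.869
outer loop
vertex -2.563 -3.237 0.698
vertex -3.602 -4.492 0.724
vertex -3.446 -2.519 0.049
endloop
endfacet
facet normal 0.638 0.770 -0.017
outer loop
vertex -3.446 -2.519 0.049
vertex -3.054 -2.805 1.844
vertex -2.563 -3.237 0.698
endloop
endfacet
facet normal 0.674 -0.548 0.495
outer loop
vertex -2.563 -3.237 0.698
vertex -4.094 -4.061 1.871
vertex -3.602 -4.492 0.724
endloop
endfacet
facet normal 0.674 -0.548 0.495
outer loop
vertex -3.054 -2.805 1.844
vertex -4.094 -4.061 1.871
vertex -2.563 -3.237 0.698
endloop
endfacet

endsolid


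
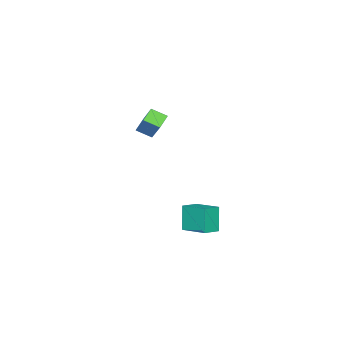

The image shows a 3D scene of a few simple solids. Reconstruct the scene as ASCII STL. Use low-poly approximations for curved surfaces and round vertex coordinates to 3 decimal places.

solid 
facet normal -0.841 -0.030 0.540
outer loop
vertex -1.309 -3.121 5.016
vertex -1.606 -2.309 4.599
vertex -2.242 -4.238 3.502
endloop
endfacet
facet normal 0.309 -0.846 0.434
outer loop
vertex -1.494 -4.211 3.021
vertex -1.309 -3.121 5.016
vertex -2.242 -4.238 3.502
endloop
endfacet
facet normal -0.841 -0.030 0.540
outer loop
vertex -2.242 -4.238 3.502
vertex -1.606 -2.309 4.599
vertex -2.539 -3.426 3.085
endloop
endfacet
facet normal -0.444 -0.532 -0.721
outer loop
vertex -2.539 -3.426 3.085
vertex -1.494 -4.211 3.021
vertex -2.242 -4.238 3.502
endloop
endfacet
facet normal 0.444 0.532 0.721
outer loop
vertex -1.309 -3.121 5.016
vertex -0.858 -2.282 4.118
vertex -1.606 -2.309 4.599
endloop
endfacet
facet normal 0.309 -0.846 0.434
outer loop
vertex -0.561 -3.094 4.535
vertex -1.309 -3.121 5.016
vertex -1.494 -4.211 3.021
endloop
endfacet
facet normal 0.444 0.532 0.721
outer loop
vertex -0.561 -3.094 4.535
vertex -0.858 -2.282 4.118
vertex -1.309 -3.121 5.016
endloop
endfacet
facet normal -0.309 0.846 -0.434
outer loop
vertex -1.606 -2.309 4.599
vertex -0.858 -2.282 4.118
vertex -2.539 -3.426 3.085
endloop
endfacet
facet normal -0.444 -0.532 -0.721
outer loop
vertex -1.791 -3.399 2.604
vertex -1.494 -4.211 3.021
vertex -2.539 -3.426 3.085
endloop
endfacet
facet normal -0.309 0.846 -0.434
outer loop
vertex -2.539 -3.426 3.085
vertex -0.858 -2.282 4.118
vertex -1.791 -3.399 2.604
endloop
endfacet
facet normal 0.841 0.030 -0.540
outer loop
vertex -1.791 -3.399 2.604
vertex -0.561 -3.094 4.535
vertex -1.494 -4.211 3.021
endloop
endfacet
facet normal 0.841 0.030 -0.540
outer loop
vertex -0.858 -2.282 4.118
vertex -0.561 -3.094 4.535
vertex -1.791 -3.399 2.604
endloop
endfacet
facet normal -0.928 0.245 -0.280
outer loop
vertex 2.946 2.334 1.993
vertex 3.195 3.745 2.4
vertex 3.424 2.632 0.668
endloop
endfacet
facet normal -0.167 -0.947 -0.273
outer loop
vertex 4.325 2.395 0.94
vertex 2.946 2.334 1.993
vertex 3.424 2.632 0.668
endloop
endfacet
facet normal -0.928 0.245 -0.280
outer loop
vertex 3.424 2.632 0.668
vertex 3.195 3.745 2.4
vertex 3.674 4.044 1.075
endloop
endfacet
facet normal 0.332 0.206 -0.920
outer loop
vertex 3.674 4.044 1.075
vertex 4.325 2.395 0.94
vertex 3.424 2.632 0.668
endloop
endfacet
facet normal -0.332 -0.207 0.920
outer loop
vertex 2.946 2.334 1.993
vertex 4.096 3.508 2.672
vertex 3.195 3.745 2.4
endloop
endfacet
facet normal -0.168 -0.947 -0.274
outer loop
vertex 3.846 2.096 2.265
vertex 2.946 2.334 1.993
vertex 4.325 2.395 0.94
endloop
endfacet
facet normal -0.333 -0.206 0.920
outer loop
vertex 3.846 2.096 2.265
vertex 4.096 3.508 2.672
vertex 2.946 2.334 1.993
endloop
endfacet
facet normal 0.166 0.947 0.274
outer loop
vertex 3.195 3.745 2.4
vertex 4.096 3.508 2.672
vertex 3.674 4.044 1.075
endloop
endfacet
facet normal 0.333 0.207 -0.920
outer loop
vertex 4.574 3.806 1.347
vertex 4.325 2.395 0.94
vertex 3.674 4.044 1.075
endloop
endfacet
facet normal 0.168 0.947 0.274
outer loop
vertex 3.674 4.044 1.075
vertex 4.096 3.508 2.672
vertex 4.574 3.806 1.347
endloop
endfacet
facet normal 0.928 -0.245 0.280
outer loop
vertex 4.574 3.806 1.347
vertex 3.846 2.096 2.265
vertex 4.325 2.395 0.94
endloop
endfacet
facet normal 0.928 -0.245 0.280
outer loop
vertex 4.096 3.508 2.672
vertex 3.846 2.096 2.265
vertex 4.574 3.806 1.347
endloop
endfacet

endsolid


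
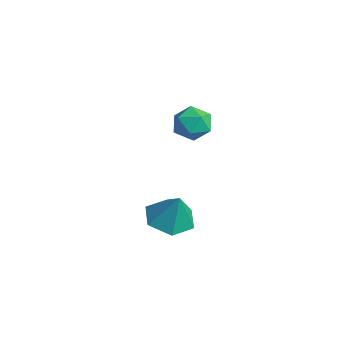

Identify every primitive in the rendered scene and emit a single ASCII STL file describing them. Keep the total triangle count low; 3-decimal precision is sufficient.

solid 
facet normal -0.495 0.647 0.581
outer loop
vertex -3.166 -1.292 0.486
vertex -2.836 -1.582 1.09
vertex -2.517 -1.012 0.727
endloop
endfacet
facet normal -0.374 0.925 -0.066
outer loop
vertex -3.166 -1.292 0.486
vertex -2.517 -1.012 0.727
vertex -2.632 -1.111 -0.004
endloop
endfacet
facet normal -0.673 0.494 -0.551
outer loop
vertex -3.166 -1.292 0.486
vertex -2.632 -1.111 -0.004
vertex -3.022 -1.741 -0.093
endloop
endfacet
facet normal -0.978 -0.050 -0.204
outer loop
vertex -3.166 -1.292 0.486
vertex -3.022 -1.741 -0.093
vertex -3.148 -2.032 0.582
endloop
endfacet
facet normal -0.868 0.043 0.495
outer loop
vertex -3.166 -1.292 0.486
vertex -3.148 -2.032 0.582
vertex -2.836 -1.582 1.09
endloop
endfacet
facet normal 0.330 0.927 -0.177
outer loop
vertex -2.632 -1.111 -0.004
vertex -2.517 -1.012 0.727
vertex -1.972 -1.288 0.298
endloop
endfacet
facet normal 0.136 0.477 0.868
outer loop
vertex -2.517 -1.012 0.727
vertex -2.836 -1.582 1.09
vertex -2.098 -1.579 0.973
endloop
endfacet
facet normal -0.468 -0.499 0.729
outer loop
vertex -2.836 -1.582 1.09
vertex -3.148 -2.032 0.582
vertex -2.488 -2.209 0.884
endloop
endfacet
facet normal -0.645 -0.651 -0.401
outer loop
vertex -3.148 -2.032 0.582
vertex -3.022 -1.741 -0.093
vertex -2.603 -2.308 0.153
endloop
endfacet
facet normal -0.153 0.231 -0.961
outer loop
vertex -3.022 -1.741 -0.093
vertex -2.632 -1.111 -0.004
vertex -2.284 -1.738 -0.21
endloop
endfacet
facet normal 0.978 0.050 0.204
outer loop
vertex -1.954 -2.028 0.394
vertex -1.972 -1.288 0.298
vertex -2.098 -1.579 0.973
endloop
endfacet
facet normal 0.673 -0.494 0.551
outer loop
vertex -1.954 -2.028 0.394
vertex -2.098 -1.579 0.973
vertex -2.488 -2.209 0.884
endloop
endfacet
facet normal 0.374 -0.925 0.066
outer loop
vertex -1.954 -2.028 0.394
vertex -2.488 -2.209 0.884
vertex -2.603 -2.308 0.153
endloop
endfacet
facet normal 0.495 -0.647 -0.581
outer loop
vertex -1.954 -2.028 0.394
vertex -2.603 -2.308 0.153
vertex -2.284 -1.738 -0.21
endloop
endfacet
facet normal 0.868 -0.043 -0.495
outer loop
vertex -1.954 -2.028 0.394
vertex -2.284 -1.738 -0.21
vertex -1.972 -1.288 0.298
endloop
endfacet
facet normal 0.645 0.651 0.401
outer loop
vertex -2.098 -1.579 0.973
vertex -1.972 -1.288 0.298
vertex -2.517 -1.012 0.727
endloop
endfacet
facet normal 0.153 -0.231 0.961
outer loop
vertex -2.488 -2.209 0.884
vertex -2.098 -1.579 0.973
vertex -2.836 -1.582 1.09
endloop
endfacet
facet normal -0.330 -0.927 0.177
outer loop
vertex -2.603 -2.308 0.153
vertex -2.488 -2.209 0.884
vertex -3.148 -2.032 0.582
endloop
endfacet
facet normal -0.136 -0.477 -0.868
outer loop
vertex -2.284 -1.738 -0.21
vertex -2.603 -2.308 0.153
vertex -3.022 -1.741 -0.093
endloop
endfacet
facet normal 0.468 0.499 -0.729
outer loop
vertex -1.972 -1.288 0.298
vertex -2.284 -1.738 -0.21
vertex -2.632 -1.111 -0.004
endloop
endfacet
facet normal -0.371 -0.106 -0.923
outer loop
vertex -2.196 -1.758 -4.437
vertex -2.815 -2.36 -4.119
vertex -3.016 -1.462 -4.141
endloop
endfacet
facet normal 0.417 0.860 0.294
outer loop
vertex -2.196 -1.758 -4.437
vertex -3.016 -1.462 -4.141
vertex -2.325 -2.22 -2.901
endloop
endfacet
facet normal -0.371 -0.106 -0.923
outer loop
vertex -3.016 -1.462 -4.141
vertex -2.815 -2.36 -4.119
vertex -3.635 -2.065 -3.823
endloop
endfacet
facet normal -0.357 0.695 0.624
outer loop
vertex -3.016 -1.462 -4.141
vertex -3.635 -2.065 -3.823
vertex -2.325 -2.22 -2.901
endloop
endfacet
facet normal -0.371 -0.106 -0.923
outer loop
vertex -3.635 -2.065 -3.823
vertex -2.815 -2.36 -4.119
vertex -3.434 -2.962 -3.801
endloop
endfacet
facet normal -0.581 -0.110 0.807
outer loop
vertex -3.635 -2.065 -3.823
vertex -3.434 -2.962 -3.801
vertex -2.325 -2.22 -2.901
endloop
endfacet
facet normal -0.371 -0.106 -0.923
outer loop
vertex -3.434 -2.962 -3.801
vertex -2.815 -2.36 -4.119
vertex -2.614 -3.257 -4.097
endloop
endfacet
facet normal -0.032 -0.751 0.659
outer loop
vertex -3.434 -2.962 -3.801
vertex -2.614 -3.257 -4.097
vertex -2.325 -2.22 -2.901
endloop
endfacet
facet normal -0.371 -0.106 -0.923
outer loop
vertex -2.614 -3.257 -4.097
vertex -2.815 -2.36 -4.119
vertex -1.995 -2.655 -4.415
endloop
endfacet
facet normal 0.740 -0.586 0.330
outer loop
vertex -2.614 -3.257 -4.097
vertex -1.995 -2.655 -4.415
vertex -2.325 -2.22 -2.901
endloop
endfacet
facet normal -0.371 -0.106 -0.923
outer loop
vertex -1.995 -2.655 -4.415
vertex -2.815 -2.36 -4.119
vertex -2.196 -1.758 -4.437
endloop
endfacet
facet normal 0.964 0.220 0.147
outer loop
vertex -1.995 -2.655 -4.415
vertex -2.196 -1.758 -4.437
vertex -2.325 -2.22 -2.901
endloop
endfacet

endsolid


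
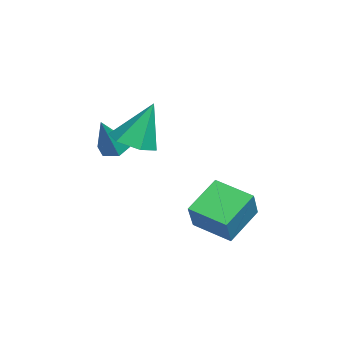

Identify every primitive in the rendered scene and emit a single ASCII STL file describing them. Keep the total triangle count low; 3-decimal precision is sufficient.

solid 
facet normal -0.645 0.122 -0.755
outer loop
vertex 0.097 3.834 -2.613
vertex 0.966 5.265 -3.123
vertex 1.184 2.782 -3.712
endloop
endfacet
facet normal -0.496 -0.818 0.292
outer loop
vertex 2.274 2.575 -2.437
vertex 0.097 3.834 -2.613
vertex 1.184 2.782 -3.712
endloop
endfacet
facet normal -0.645 0.122 -0.755
outer loop
vertex 1.184 2.782 -3.712
vertex 0.966 5.265 -3.123
vertex 2.053 4.213 -4.222
endloop
endfacet
facet normal 0.581 -0.563 -0.588
outer loop
vertex 2.053 4.213 -4.222
vertex 2.274 2.575 -2.437
vertex 1.184 2.782 -3.712
endloop
endfacet
facet normal -0.581 0.563 0.588
outer loop
vertex 0.097 3.834 -2.613
vertex 2.056 5.058 -1.848
vertex 0.966 5.265 -3.123
endloop
endfacet
facet normal -0.496 -0.818 0.292
outer loop
vertex 1.187 3.627 -1.338
vertex 0.097 3.834 -2.613
vertex 2.274 2.575 -2.437
endloop
endfacet
facet normal -0.581 0.563 0.588
outer loop
vertex 1.187 3.627 -1.338
vertex 2.056 5.058 -1.848
vertex 0.097 3.834 -2.613
endloop
endfacet
facet normal 0.496 0.818 -0.292
outer loop
vertex 0.966 5.265 -3.123
vertex 2.056 5.058 -1.848
vertex 2.053 4.213 -4.222
endloop
endfacet
facet normal 0.581 -0.563 -0.588
outer loop
vertex 3.143 4.006 -2.947
vertex 2.274 2.575 -2.437
vertex 2.053 4.213 -4.222
endloop
endfacet
facet normal 0.496 0.818 -0.292
outer loop
vertex 2.053 4.213 -4.222
vertex 2.056 5.058 -1.848
vertex 3.143 4.006 -2.947
endloop
endfacet
facet normal 0.645 -0.122 0.755
outer loop
vertex 3.143 4.006 -2.947
vertex 1.187 3.627 -1.338
vertex 2.274 2.575 -2.437
endloop
endfacet
facet normal 0.645 -0.122 0.755
outer loop
vertex 2.056 5.058 -1.848
vertex 1.187 3.627 -1.338
vertex 3.143 4.006 -2.947
endloop
endfacet
facet normal 0.053 -0.381 -0.923
outer loop
vertex 0.763 -0.15 0.533
vertex -0.003 0.456 0.239
vertex 0.962 0.778 0.161
endloop
endfacet
facet normal 0.887 -0.005 0.461
outer loop
vertex 0.763 -0.15 0.533
vertex 0.962 0.778 0.161
vertex -0.117 1.284 2.241
endloop
endfacet
facet normal 0.053 -0.382 -0.923
outer loop
vertex 0.962 0.778 0.161
vertex -0.003 0.456 0.239
vertex 0.196 1.384 -0.134
endloop
endfacet
facet normal 0.590 0.800 0.111
outer loop
vertex 0.962 0.778 0.161
vertex 0.196 1.384 -0.134
vertex -0.117 1.284 2.241
endloop
endfacet
facet normal 0.053 -0.382 -0.923
outer loop
vertex 0.196 1.384 -0.134
vertex -0.003 0.456 0.239
vertex -0.769 1.061 -0.056
endloop
endfacet
facet normal -0.318 0.948 -0.002
outer loop
vertex 0.196 1.384 -0.134
vertex -0.769 1.061 -0.056
vertex -0.117 1.284 2.241
endloop
endfacet
facet normal 0.053 -0.382 -0.923
outer loop
vertex -0.769 1.061 -0.056
vertex -0.003 0.456 0.239
vertex -0.967 0.133 0.317
endloop
endfacet
facet normal -0.927 0.292 0.235
outer loop
vertex -0.769 1.061 -0.056
vertex -0.967 0.133 0.317
vertex -0.117 1.284 2.241
endloop
endfacet
facet normal 0.053 -0.382 -0.923
outer loop
vertex -0.967 0.133 0.317
vertex -0.003 0.456 0.239
vertex -0.201 -0.473 0.612
endloop
endfacet
facet normal -0.630 -0.512 0.584
outer loop
vertex -0.967 0.133 0.317
vertex -0.201 -0.473 0.612
vertex -0.117 1.284 2.241
endloop
endfacet
facet normal 0.052 -0.382 -0.923
outer loop
vertex -0.201 -0.473 0.612
vertex -0.003 0.456 0.239
vertex 0.763 -0.15 0.533
endloop
endfacet
facet normal 0.278 -0.660 0.698
outer loop
vertex -0.201 -0.473 0.612
vertex 0.763 -0.15 0.533
vertex -0.117 1.284 2.241
endloop
endfacet
facet normal -0.534 0.218 -0.817
outer loop
vertex -1.534 -0.112 -1.025
vertex -2.096 -0.343 -0.719
vertex -1.921 0.311 -0.659
endloop
endfacet
facet normal 0.747 0.664 0.022
outer loop
vertex -1.534 -0.112 -1.025
vertex -1.921 0.311 -0.659
vertex -0.984 -0.797 0.979
endloop
endfacet
facet normal -0.535 0.218 -0.816
outer loop
vertex -1.921 0.311 -0.659
vertex -2.096 -0.343 -0.719
vertex -2.482 0.08 -0.353
endloop
endfacet
facet normal -0.027 0.821 0.571
outer loop
vertex -1.921 0.311 -0.659
vertex -2.482 0.08 -0.353
vertex -0.984 -0.797 0.979
endloop
endfacet
facet normal -0.534 0.219 -0.816
outer loop
vertex -2.482 0.08 -0.353
vertex -2.096 -0.343 -0.719
vertex -2.658 -0.574 -0.413
endloop
endfacet
facet normal -0.628 0.098 0.772
outer loop
vertex -2.482 0.08 -0.353
vertex -2.658 -0.574 -0.413
vertex -0.984 -0.797 0.979
endloop
endfacet
facet normal -0.534 0.219 -0.816
outer loop
vertex -2.658 -0.574 -0.413
vertex -2.096 -0.343 -0.719
vertex -2.272 -0.997 -0.779
endloop
endfacet
facet normal -0.456 -0.783 0.423
outer loop
vertex -2.658 -0.574 -0.413
vertex -2.272 -0.997 -0.779
vertex -0.984 -0.797 0.979
endloop
endfacet
facet normal -0.534 0.219 -0.817
outer loop
vertex -2.272 -0.997 -0.779
vertex -2.096 -0.343 -0.719
vertex -1.71 -0.767 -1.085
endloop
endfacet
facet normal 0.317 -0.940 -0.125
outer loop
vertex -2.272 -0.997 -0.779
vertex -1.71 -0.767 -1.085
vertex -0.984 -0.797 0.979
endloop
endfacet
facet normal -0.534 0.218 -0.817
outer loop
vertex -1.71 -0.767 -1.085
vertex -2.096 -0.343 -0.719
vertex -1.534 -0.112 -1.025
endloop
endfacet
facet normal 0.920 -0.217 -0.327
outer loop
vertex -1.71 -0.767 -1.085
vertex -1.534 -0.112 -1.025
vertex -0.984 -0.797 0.979
endloop
endfacet

endsolid


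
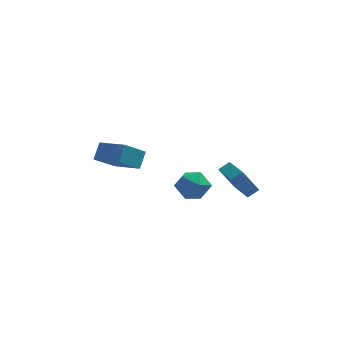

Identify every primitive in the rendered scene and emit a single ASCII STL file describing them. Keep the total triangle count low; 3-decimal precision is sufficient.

solid 
facet normal -0.516 -0.099 0.851
outer loop
vertex 3.573 0.551 4.1
vertex 2.778 2.265 3.817
vertex 2.959 0.198 3.687
endloop
endfacet
facet normal 0.416 -0.897 0.148
outer loop
vertex 3.882 0.375 2.163
vertex 3.573 0.551 4.1
vertex 2.959 0.198 3.687
endloop
endfacet
facet normal -0.516 -0.099 0.851
outer loop
vertex 2.959 0.198 3.687
vertex 2.778 2.265 3.817
vertex 2.164 1.912 3.404
endloop
endfacet
facet normal -0.749 -0.431 -0.504
outer loop
vertex 2.164 1.912 3.404
vertex 3.882 0.375 2.163
vertex 2.959 0.198 3.687
endloop
endfacet
facet normal 0.749 0.431 0.504
outer loop
vertex 3.573 0.551 4.1
vertex 3.701 2.442 2.293
vertex 2.778 2.265 3.817
endloop
endfacet
facet normal 0.416 -0.897 0.148
outer loop
vertex 4.496 0.728 2.576
vertex 3.573 0.551 4.1
vertex 3.882 0.375 2.163
endloop
endfacet
facet normal 0.749 0.431 0.504
outer loop
vertex 4.496 0.728 2.576
vertex 3.701 2.442 2.293
vertex 3.573 0.551 4.1
endloop
endfacet
facet normal -0.416 0.897 -0.148
outer loop
vertex 2.778 2.265 3.817
vertex 3.701 2.442 2.293
vertex 2.164 1.912 3.404
endloop
endfacet
facet normal -0.749 -0.431 -0.504
outer loop
vertex 3.087 2.089 1.88
vertex 3.882 0.375 2.163
vertex 2.164 1.912 3.404
endloop
endfacet
facet normal -0.416 0.897 -0.148
outer loop
vertex 2.164 1.912 3.404
vertex 3.701 2.442 2.293
vertex 3.087 2.089 1.88
endloop
endfacet
facet normal 0.516 0.099 -0.851
outer loop
vertex 3.087 2.089 1.88
vertex 4.496 0.728 2.576
vertex 3.882 0.375 2.163
endloop
endfacet
facet normal 0.516 0.099 -0.851
outer loop
vertex 3.701 2.442 2.293
vertex 4.496 0.728 2.576
vertex 3.087 2.089 1.88
endloop
endfacet
facet normal -0.734 0.607 -0.305
outer loop
vertex -4.961 2.729 3.435
vertex -4.691 3.522 4.363
vertex -3.866 3.543 2.421
endloop
endfacet
facet normal -0.216 -0.634 -0.742
outer loop
vertex -2.289 2.238 3.077
vertex -4.961 2.729 3.435
vertex -3.866 3.543 2.421
endloop
endfacet
facet normal -0.734 0.606 -0.305
outer loop
vertex -3.866 3.543 2.421
vertex -4.691 3.522 4.363
vertex -3.597 4.336 3.349
endloop
endfacet
facet normal 0.644 0.479 -0.596
outer loop
vertex -3.597 4.336 3.349
vertex -2.289 2.238 3.077
vertex -3.866 3.543 2.421
endloop
endfacet
facet normal -0.644 -0.479 0.596
outer loop
vertex -4.961 2.729 3.435
vertex -3.114 2.217 5.019
vertex -4.691 3.522 4.363
endloop
endfacet
facet normal -0.216 -0.634 -0.742
outer loop
vertex -3.383 1.424 4.091
vertex -4.961 2.729 3.435
vertex -2.289 2.238 3.077
endloop
endfacet
facet normal -0.644 -0.479 0.596
outer loop
vertex -3.383 1.424 4.091
vertex -3.114 2.217 5.019
vertex -4.961 2.729 3.435
endloop
endfacet
facet normal 0.216 0.634 0.742
outer loop
vertex -4.691 3.522 4.363
vertex -3.114 2.217 5.019
vertex -3.597 4.336 3.349
endloop
endfacet
facet normal 0.644 0.479 -0.597
outer loop
vertex -2.019 3.031 4.005
vertex -2.289 2.238 3.077
vertex -3.597 4.336 3.349
endloop
endfacet
facet normal 0.216 0.634 0.742
outer loop
vertex -3.597 4.336 3.349
vertex -3.114 2.217 5.019
vertex -2.019 3.031 4.005
endloop
endfacet
facet normal 0.734 -0.607 0.305
outer loop
vertex -2.019 3.031 4.005
vertex -3.383 1.424 4.091
vertex -2.289 2.238 3.077
endloop
endfacet
facet normal 0.734 -0.607 0.306
outer loop
vertex -3.114 2.217 5.019
vertex -3.383 1.424 4.091
vertex -2.019 3.031 4.005
endloop
endfacet
facet normal -0.850 -0.447 0.277
outer loop
vertex -0.264 1.076 2.499
vertex 0.267 0.084 2.527
vertex 0.228 0.728 3.449
endloop
endfacet
facet normal -0.829 0.226 0.512
outer loop
vertex -0.264 1.076 2.499
vertex 0.228 0.728 3.449
vertex 0.322 1.802 3.127
endloop
endfacet
facet normal -0.754 0.655 -0.054
outer loop
vertex -0.264 1.076 2.499
vertex 0.322 1.802 3.127
vertex 0.419 1.822 2.007
endloop
endfacet
facet normal -0.729 0.247 -0.638
outer loop
vertex -0.264 1.076 2.499
vertex 0.419 1.822 2.007
vertex 0.385 0.761 1.636
endloop
endfacet
facet normal -0.789 -0.435 -0.435
outer loop
vertex -0.264 1.076 2.499
vertex 0.385 0.761 1.636
vertex 0.267 0.084 2.527
endloop
endfacet
facet normal -0.249 0.298 0.921
outer loop
vertex 0.322 1.802 3.127
vertex 0.228 0.728 3.449
vertex 1.215 1.259 3.544
endloop
endfacet
facet normal -0.284 -0.792 0.541
outer loop
vertex 0.228 0.728 3.449
vertex 0.267 0.084 2.527
vertex 1.181 0.198 3.173
endloop
endfacet
facet normal -0.184 -0.771 -0.610
outer loop
vertex 0.267 0.084 2.527
vertex 0.385 0.761 1.636
vertex 1.278 0.218 2.053
endloop
endfacet
facet normal -0.088 0.331 -0.939
outer loop
vertex 0.385 0.761 1.636
vertex 0.419 1.822 2.007
vertex 1.372 1.292 1.731
endloop
endfacet
facet normal -0.128 0.992 0.007
outer loop
vertex 0.419 1.822 2.007
vertex 0.322 1.802 3.127
vertex 1.333 1.936 2.653
endloop
endfacet
facet normal 0.729 -0.247 0.638
outer loop
vertex 1.864 0.944 2.681
vertex 1.215 1.259 3.544
vertex 1.181 0.198 3.173
endloop
endfacet
facet normal 0.754 -0.655 0.054
outer loop
vertex 1.864 0.944 2.681
vertex 1.181 0.198 3.173
vertex 1.278 0.218 2.053
endloop
endfacet
facet normal 0.829 -0.226 -0.512
outer loop
vertex 1.864 0.944 2.681
vertex 1.278 0.218 2.053
vertex 1.372 1.292 1.731
endloop
endfacet
facet normal 0.850 0.447 -0.277
outer loop
vertex 1.864 0.944 2.681
vertex 1.372 1.292 1.731
vertex 1.333 1.936 2.653
endloop
endfacet
facet normal 0.789 0.435 0.435
outer loop
vertex 1.864 0.944 2.681
vertex 1.333 1.936 2.653
vertex 1.215 1.259 3.544
endloop
endfacet
facet normal 0.088 -0.331 0.939
outer loop
vertex 1.181 0.198 3.173
vertex 1.215 1.259 3.544
vertex 0.228 0.728 3.449
endloop
endfacet
facet normal 0.128 -0.992 -0.007
outer loop
vertex 1.278 0.218 2.053
vertex 1.181 0.198 3.173
vertex 0.267 0.084 2.527
endloop
endfacet
facet normal 0.249 -0.298 -0.921
outer loop
vertex 1.372 1.292 1.731
vertex 1.278 0.218 2.053
vertex 0.385 0.761 1.636
endloop
endfacet
facet normal 0.284 0.792 -0.541
outer loop
vertex 1.333 1.936 2.653
vertex 1.372 1.292 1.731
vertex 0.419 1.822 2.007
endloop
endfacet
facet normal 0.184 0.771 0.610
outer loop
vertex 1.215 1.259 3.544
vertex 1.333 1.936 2.653
vertex 0.322 1.802 3.127
endloop
endfacet

endsolid


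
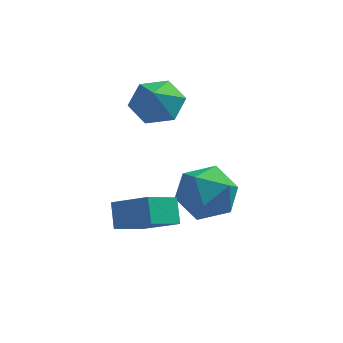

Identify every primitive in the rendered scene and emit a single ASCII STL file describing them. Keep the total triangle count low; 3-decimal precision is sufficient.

solid 
facet normal 0.246 -0.005 0.969
outer loop
vertex 1.324 0.612 -2.5
vertex 0.658 -0.345 -2.336
vertex 1.794 -0.461 -2.625
endloop
endfacet
facet normal 0.772 0.271 0.575
outer loop
vertex 1.324 0.612 -2.5
vertex 1.794 -0.461 -2.625
vertex 2.064 0.393 -3.39
endloop
endfacet
facet normal 0.510 0.832 0.219
outer loop
vertex 1.324 0.612 -2.5
vertex 2.064 0.393 -3.39
vertex 1.094 1.036 -3.575
endloop
endfacet
facet normal -0.178 0.902 0.394
outer loop
vertex 1.324 0.612 -2.5
vertex 1.094 1.036 -3.575
vertex 0.226 0.58 -2.923
endloop
endfacet
facet normal -0.342 0.385 0.858
outer loop
vertex 1.324 0.612 -2.5
vertex 0.226 0.58 -2.923
vertex 0.658 -0.345 -2.336
endloop
endfacet
facet normal 0.971 -0.221 0.096
outer loop
vertex 2.064 0.393 -3.39
vertex 1.794 -0.461 -2.625
vertex 1.854 -0.7 -3.777
endloop
endfacet
facet normal 0.119 -0.667 0.735
outer loop
vertex 1.794 -0.461 -2.625
vertex 0.658 -0.345 -2.336
vertex 0.986 -1.156 -3.125
endloop
endfacet
facet normal -0.831 -0.037 0.554
outer loop
vertex 0.658 -0.345 -2.336
vertex 0.226 0.58 -2.923
vertex 0.016 -0.513 -3.31
endloop
endfacet
facet normal -0.567 0.800 -0.196
outer loop
vertex 0.226 0.58 -2.923
vertex 1.094 1.036 -3.575
vertex 0.286 0.341 -4.075
endloop
endfacet
facet normal 0.547 0.687 -0.479
outer loop
vertex 1.094 1.036 -3.575
vertex 2.064 0.393 -3.39
vertex 1.422 0.225 -4.364
endloop
endfacet
facet normal 0.178 -0.902 -0.394
outer loop
vertex 0.756 -0.732 -4.2
vertex 1.854 -0.7 -3.777
vertex 0.986 -1.156 -3.125
endloop
endfacet
facet normal -0.510 -0.832 -0.219
outer loop
vertex 0.756 -0.732 -4.2
vertex 0.986 -1.156 -3.125
vertex 0.016 -0.513 -3.31
endloop
endfacet
facet normal -0.772 -0.271 -0.575
outer loop
vertex 0.756 -0.732 -4.2
vertex 0.016 -0.513 -3.31
vertex 0.286 0.341 -4.075
endloop
endfacet
facet normal -0.246 0.005 -0.969
outer loop
vertex 0.756 -0.732 -4.2
vertex 0.286 0.341 -4.075
vertex 1.422 0.225 -4.364
endloop
endfacet
facet normal 0.342 -0.385 -0.858
outer loop
vertex 0.756 -0.732 -4.2
vertex 1.422 0.225 -4.364
vertex 1.854 -0.7 -3.777
endloop
endfacet
facet normal 0.567 -0.800 0.196
outer loop
vertex 0.986 -1.156 -3.125
vertex 1.854 -0.7 -3.777
vertex 1.794 -0.461 -2.625
endloop
endfacet
facet normal -0.547 -0.687 0.479
outer loop
vertex 0.016 -0.513 -3.31
vertex 0.986 -1.156 -3.125
vertex 0.658 -0.345 -2.336
endloop
endfacet
facet normal -0.971 0.221 -0.096
outer loop
vertex 0.286 0.341 -4.075
vertex 0.016 -0.513 -3.31
vertex 0.226 0.58 -2.923
endloop
endfacet
facet normal -0.119 0.667 -0.735
outer loop
vertex 1.422 0.225 -4.364
vertex 0.286 0.341 -4.075
vertex 1.094 1.036 -3.575
endloop
endfacet
facet normal 0.831 0.037 -0.554
outer loop
vertex 1.854 -0.7 -3.777
vertex 1.422 0.225 -4.364
vertex 2.064 0.393 -3.39
endloop
endfacet
facet normal 0.072 0.567 -0.821
outer loop
vertex -0.046 0.605 -0.222
vertex -0.661 1.246 0.167
vertex 0.293 1.339 0.315
endloop
endfacet
facet normal 0.693 -0.606 0.391
outer loop
vertex -0.046 0.605 -0.222
vertex 0.293 1.339 0.315
vertex -0.739 0.634 1.053
endloop
endfacet
facet normal 0.072 0.567 -0.821
outer loop
vertex 0.293 1.339 0.315
vertex -0.661 1.246 0.167
vertex -0.322 1.98 0.704
endloop
endfacet
facet normal 0.563 0.040 0.825
outer loop
vertex 0.293 1.339 0.315
vertex -0.322 1.98 0.704
vertex -0.739 0.634 1.053
endloop
endfacet
facet normal 0.072 0.567 -0.821
outer loop
vertex -0.322 1.98 0.704
vertex -0.661 1.246 0.167
vertex -1.276 1.887 0.556
endloop
endfacet
facet normal -0.175 0.297 0.939
outer loop
vertex -0.322 1.98 0.704
vertex -1.276 1.887 0.556
vertex -0.739 0.634 1.053
endloop
endfacet
facet normal 0.073 0.567 -0.820
outer loop
vertex -1.276 1.887 0.556
vertex -0.661 1.246 0.167
vertex -1.615 1.154 0.019
endloop
endfacet
facet normal -0.782 -0.090 0.617
outer loop
vertex -1.276 1.887 0.556
vertex -1.615 1.154 0.019
vertex -0.739 0.634 1.053
endloop
endfacet
facet normal 0.073 0.567 -0.820
outer loop
vertex -1.615 1.154 0.019
vertex -0.661 1.246 0.167
vertex -1.0 0.513 -0.37
endloop
endfacet
facet normal -0.652 -0.736 0.182
outer loop
vertex -1.615 1.154 0.019
vertex -1.0 0.513 -0.37
vertex -0.739 0.634 1.053
endloop
endfacet
facet normal 0.073 0.567 -0.820
outer loop
vertex -1.0 0.513 -0.37
vertex -0.661 1.246 0.167
vertex -0.046 0.605 -0.222
endloop
endfacet
facet normal 0.085 -0.994 0.069
outer loop
vertex -1.0 0.513 -0.37
vertex -0.046 0.605 -0.222
vertex -0.739 0.634 1.053
endloop
endfacet
facet normal -0.575 -0.631 0.520
outer loop
vertex -0.719 -2.433 -1.676
vertex -1.937 -1.934 -2.416
vertex -0.579 -3.148 -2.389
endloop
endfacet
facet normal 0.807 -0.330 0.490
outer loop
vertex 0.277 -2.206 -3.164
vertex -0.719 -2.433 -1.676
vertex -0.579 -3.148 -2.389
endloop
endfacet
facet normal -0.575 -0.631 0.520
outer loop
vertex -0.579 -3.148 -2.389
vertex -1.937 -1.934 -2.416
vertex -1.797 -2.649 -3.129
endloop
endfacet
facet normal 0.138 -0.701 -0.700
outer loop
vertex -1.797 -2.649 -3.129
vertex 0.277 -2.206 -3.164
vertex -0.579 -3.148 -2.389
endloop
endfacet
facet normal -0.138 0.701 0.700
outer loop
vertex -0.719 -2.433 -1.676
vertex -1.081 -0.992 -3.191
vertex -1.937 -1.934 -2.416
endloop
endfacet
facet normal 0.807 -0.330 0.490
outer loop
vertex 0.137 -1.491 -2.451
vertex -0.719 -2.433 -1.676
vertex 0.277 -2.206 -3.164
endloop
endfacet
facet normal -0.138 0.701 0.700
outer loop
vertex 0.137 -1.491 -2.451
vertex -1.081 -0.992 -3.191
vertex -0.719 -2.433 -1.676
endloop
endfacet
facet normal -0.807 0.330 -0.490
outer loop
vertex -1.937 -1.934 -2.416
vertex -1.081 -0.992 -3.191
vertex -1.797 -2.649 -3.129
endloop
endfacet
facet normal 0.138 -0.701 -0.700
outer loop
vertex -0.941 -1.707 -3.904
vertex 0.277 -2.206 -3.164
vertex -1.797 -2.649 -3.129
endloop
endfacet
facet normal -0.807 0.330 -0.490
outer loop
vertex -1.797 -2.649 -3.129
vertex -1.081 -0.992 -3.191
vertex -0.941 -1.707 -3.904
endloop
endfacet
facet normal 0.575 0.631 -0.520
outer loop
vertex -0.941 -1.707 -3.904
vertex 0.137 -1.491 -2.451
vertex 0.277 -2.206 -3.164
endloop
endfacet
facet normal 0.575 0.631 -0.520
outer loop
vertex -1.081 -0.992 -3.191
vertex 0.137 -1.491 -2.451
vertex -0.941 -1.707 -3.904
endloop
endfacet

endsolid


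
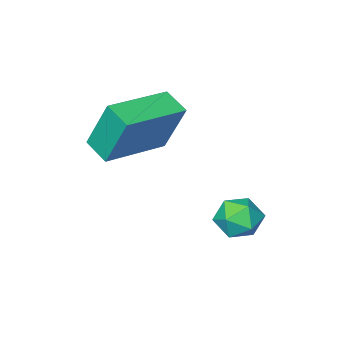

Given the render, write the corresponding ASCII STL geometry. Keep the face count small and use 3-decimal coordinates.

solid 
facet normal -0.985 -0.124 -0.117
outer loop
vertex -1.631 -3.119 4.628
vertex -1.697 -2.27 4.281
vertex -1.352 -3.772 2.974
endloop
endfacet
facet normal 0.072 -0.923 0.377
outer loop
vertex 0.717 -3.51 3.219
vertex -1.631 -3.119 4.628
vertex -1.352 -3.772 2.974
endloop
endfacet
facet normal -0.985 -0.125 -0.116
outer loop
vertex -1.352 -3.772 2.974
vertex -1.697 -2.27 4.281
vertex -1.419 -2.923 2.627
endloop
endfacet
facet normal 0.155 -0.363 -0.919
outer loop
vertex -1.419 -2.923 2.627
vertex 0.717 -3.51 3.219
vertex -1.352 -3.772 2.974
endloop
endfacet
facet normal -0.155 0.363 0.919
outer loop
vertex -1.631 -3.119 4.628
vertex 0.372 -2.008 4.526
vertex -1.697 -2.27 4.281
endloop
endfacet
facet normal 0.072 -0.923 0.377
outer loop
vertex 0.439 -2.857 4.873
vertex -1.631 -3.119 4.628
vertex 0.717 -3.51 3.219
endloop
endfacet
facet normal -0.155 0.363 0.919
outer loop
vertex 0.439 -2.857 4.873
vertex 0.372 -2.008 4.526
vertex -1.631 -3.119 4.628
endloop
endfacet
facet normal -0.072 0.923 -0.377
outer loop
vertex -1.697 -2.27 4.281
vertex 0.372 -2.008 4.526
vertex -1.419 -2.923 2.627
endloop
endfacet
facet normal 0.155 -0.363 -0.919
outer loop
vertex 0.651 -2.661 2.872
vertex 0.717 -3.51 3.219
vertex -1.419 -2.923 2.627
endloop
endfacet
facet normal -0.072 0.923 -0.377
outer loop
vertex -1.419 -2.923 2.627
vertex 0.372 -2.008 4.526
vertex 0.651 -2.661 2.872
endloop
endfacet
facet normal 0.985 0.124 0.117
outer loop
vertex 0.651 -2.661 2.872
vertex 0.439 -2.857 4.873
vertex 0.717 -3.51 3.219
endloop
endfacet
facet normal 0.985 0.125 0.117
outer loop
vertex 0.372 -2.008 4.526
vertex 0.439 -2.857 4.873
vertex 0.651 -2.661 2.872
endloop
endfacet
facet normal -0.426 0.856 -0.293
outer loop
vertex -2.077 0.345 0.617
vertex -2.419 0.401 1.278
vertex -1.744 0.703 1.18
endloop
endfacet
facet normal 0.207 0.765 -0.609
outer loop
vertex -2.077 0.345 0.617
vertex -1.744 0.703 1.18
vertex -1.348 0.247 0.742
endloop
endfacet
facet normal 0.187 0.151 -0.971
outer loop
vertex -2.077 0.345 0.617
vertex -1.348 0.247 0.742
vertex -1.779 -0.337 0.568
endloop
endfacet
facet normal -0.460 -0.138 -0.877
outer loop
vertex -2.077 0.345 0.617
vertex -1.779 -0.337 0.568
vertex -2.441 -0.242 0.9
endloop
endfacet
facet normal -0.837 0.298 -0.458
outer loop
vertex -2.077 0.345 0.617
vertex -2.441 -0.242 0.9
vertex -2.419 0.401 1.278
endloop
endfacet
facet normal 0.702 0.705 -0.099
outer loop
vertex -1.348 0.247 0.742
vertex -1.744 0.703 1.18
vertex -1.239 0.242 1.48
endloop
endfacet
facet normal -0.321 0.852 0.414
outer loop
vertex -1.744 0.703 1.18
vertex -2.419 0.401 1.278
vertex -1.901 0.337 1.812
endloop
endfacet
facet normal -0.988 -0.052 0.146
outer loop
vertex -2.419 0.401 1.278
vertex -2.441 -0.242 0.9
vertex -2.332 -0.247 1.638
endloop
endfacet
facet normal -0.376 -0.758 -0.533
outer loop
vertex -2.441 -0.242 0.9
vertex -1.779 -0.337 0.568
vertex -1.936 -0.703 1.2
endloop
endfacet
facet normal 0.669 -0.290 -0.684
outer loop
vertex -1.779 -0.337 0.568
vertex -1.348 0.247 0.742
vertex -1.261 -0.401 1.102
endloop
endfacet
facet normal 0.460 0.138 0.877
outer loop
vertex -1.603 -0.345 1.763
vertex -1.239 0.242 1.48
vertex -1.901 0.337 1.812
endloop
endfacet
facet normal -0.187 -0.151 0.971
outer loop
vertex -1.603 -0.345 1.763
vertex -1.901 0.337 1.812
vertex -2.332 -0.247 1.638
endloop
endfacet
facet normal -0.207 -0.765 0.609
outer loop
vertex -1.603 -0.345 1.763
vertex -2.332 -0.247 1.638
vertex -1.936 -0.703 1.2
endloop
endfacet
facet normal 0.426 -0.856 0.293
outer loop
vertex -1.603 -0.345 1.763
vertex -1.936 -0.703 1.2
vertex -1.261 -0.401 1.102
endloop
endfacet
facet normal 0.837 -0.298 0.458
outer loop
vertex -1.603 -0.345 1.763
vertex -1.261 -0.401 1.102
vertex -1.239 0.242 1.48
endloop
endfacet
facet normal 0.376 0.758 0.533
outer loop
vertex -1.901 0.337 1.812
vertex -1.239 0.242 1.48
vertex -1.744 0.703 1.18
endloop
endfacet
facet normal -0.669 0.290 0.684
outer loop
vertex -2.332 -0.247 1.638
vertex -1.901 0.337 1.812
vertex -2.419 0.401 1.278
endloop
endfacet
facet normal -0.702 -0.705 0.099
outer loop
vertex -1.936 -0.703 1.2
vertex -2.332 -0.247 1.638
vertex -2.441 -0.242 0.9
endloop
endfacet
facet normal 0.321 -0.852 -0.414
outer loop
vertex -1.261 -0.401 1.102
vertex -1.936 -0.703 1.2
vertex -1.779 -0.337 0.568
endloop
endfacet
facet normal 0.988 0.052 -0.146
outer loop
vertex -1.239 0.242 1.48
vertex -1.261 -0.401 1.102
vertex -1.348 0.247 0.742
endloop
endfacet

endsolid


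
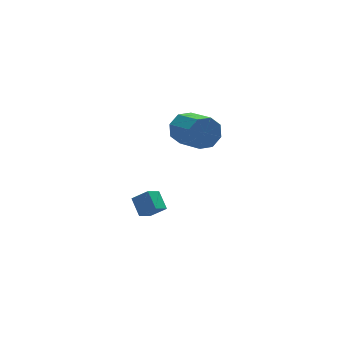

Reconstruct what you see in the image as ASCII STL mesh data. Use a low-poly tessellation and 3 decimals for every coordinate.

solid 
facet normal -0.666 0.398 -0.630
outer loop
vertex 1.007 0.112 -4.403
vertex 0.942 1.144 -3.682
vertex 1.818 0.563 -4.975
endloop
endfacet
facet normal 0.051 -0.818 -0.573
outer loop
vertex 2.598 0.096 -4.238
vertex 1.007 0.112 -4.403
vertex 1.818 0.563 -4.975
endloop
endfacet
facet normal -0.666 0.398 -0.630
outer loop
vertex 1.818 0.563 -4.975
vertex 0.942 1.144 -3.682
vertex 1.753 1.594 -4.255
endloop
endfacet
facet normal 0.744 0.414 -0.525
outer loop
vertex 1.753 1.594 -4.255
vertex 2.598 0.096 -4.238
vertex 1.818 0.563 -4.975
endloop
endfacet
facet normal -0.744 -0.414 0.525
outer loop
vertex 1.007 0.112 -4.403
vertex 1.722 0.677 -2.945
vertex 0.942 1.144 -3.682
endloop
endfacet
facet normal 0.051 -0.819 -0.571
outer loop
vertex 1.787 -0.354 -3.665
vertex 1.007 0.112 -4.403
vertex 2.598 0.096 -4.238
endloop
endfacet
facet normal -0.744 -0.414 0.525
outer loop
vertex 1.787 -0.354 -3.665
vertex 1.722 0.677 -2.945
vertex 1.007 0.112 -4.403
endloop
endfacet
facet normal -0.050 0.819 0.572
outer loop
vertex 0.942 1.144 -3.682
vertex 1.722 0.677 -2.945
vertex 1.753 1.594 -4.255
endloop
endfacet
facet normal 0.744 0.414 -0.525
outer loop
vertex 2.533 1.128 -3.517
vertex 2.598 0.096 -4.238
vertex 1.753 1.594 -4.255
endloop
endfacet
facet normal -0.052 0.819 0.572
outer loop
vertex 1.753 1.594 -4.255
vertex 1.722 0.677 -2.945
vertex 2.533 1.128 -3.517
endloop
endfacet
facet normal 0.666 -0.398 0.630
outer loop
vertex 2.533 1.128 -3.517
vertex 1.787 -0.354 -3.665
vertex 2.598 0.096 -4.238
endloop
endfacet
facet normal 0.666 -0.398 0.631
outer loop
vertex 1.722 0.677 -2.945
vertex 1.787 -0.354 -3.665
vertex 2.533 1.128 -3.517
endloop
endfacet
facet normal -0.198 0.910 -0.363
outer loop
vertex 4.072 0.31 3.143
vertex 3.592 -0.12 2.327
vertex 3.295 0.193 3.273
endloop
endfacet
facet normal 0.095 0.387 0.917
outer loop
vertex 4.072 0.31 3.143
vertex 3.295 0.193 3.273
vertex 4.467 -1.51 3.87
endloop
endfacet
facet normal 0.094 0.386 0.918
outer loop
vertex 4.467 -1.51 3.87
vertex 3.295 0.193 3.273
vertex 3.691 -1.628 3.999
endloop
endfacet
facet normal 0.199 -0.910 0.363
outer loop
vertex 4.467 -1.51 3.87
vertex 3.691 -1.628 3.999
vertex 3.988 -1.94 3.053
endloop
endfacet
facet normal -0.197 0.911 -0.363
outer loop
vertex 3.295 0.193 3.273
vertex 3.592 -0.12 2.327
vertex 2.693 -0.107 2.848
endloop
endfacet
facet normal -0.623 0.169 0.764
outer loop
vertex 3.295 0.193 3.273
vertex 2.693 -0.107 2.848
vertex 3.691 -1.628 3.999
endloop
endfacet
facet normal -0.622 0.170 0.764
outer loop
vertex 3.691 -1.628 3.999
vertex 2.693 -0.107 2.848
vertex 3.088 -1.928 3.575
endloop
endfacet
facet normal 0.198 -0.911 0.363
outer loop
vertex 3.691 -1.628 3.999
vertex 3.088 -1.928 3.575
vertex 3.988 -1.94 3.053
endloop
endfacet
facet normal -0.198 0.910 -0.364
outer loop
vertex 2.693 -0.107 2.848
vertex 3.592 -0.12 2.327
vertex 2.617 -0.415 2.118
endloop
endfacet
facet normal -0.976 -0.146 0.163
outer loop
vertex 2.693 -0.107 2.848
vertex 2.617 -0.415 2.118
vertex 3.088 -1.928 3.575
endloop
endfacet
facet normal -0.976 -0.147 0.162
outer loop
vertex 3.088 -1.928 3.575
vertex 2.617 -0.415 2.118
vertex 3.013 -2.236 2.845
endloop
endfacet
facet normal 0.199 -0.910 0.364
outer loop
vertex 3.088 -1.928 3.575
vertex 3.013 -2.236 2.845
vertex 3.988 -1.94 3.053
endloop
endfacet
facet normal -0.198 0.910 -0.363
outer loop
vertex 2.617 -0.415 2.118
vertex 3.592 -0.12 2.327
vertex 3.113 -0.55 1.51
endloop
endfacet
facet normal -0.757 -0.378 -0.534
outer loop
vertex 2.617 -0.415 2.118
vertex 3.113 -0.55 1.51
vertex 3.013 -2.236 2.845
endloop
endfacet
facet normal -0.757 -0.377 -0.533
outer loop
vertex 3.013 -2.236 2.845
vertex 3.113 -0.55 1.51
vertex 3.508 -2.37 2.237
endloop
endfacet
facet normal 0.199 -0.910 0.363
outer loop
vertex 3.013 -2.236 2.845
vertex 3.508 -2.37 2.237
vertex 3.988 -1.94 3.053
endloop
endfacet
facet normal -0.199 0.910 -0.363
outer loop
vertex 3.113 -0.55 1.51
vertex 3.592 -0.12 2.327
vertex 3.889 -0.432 1.381
endloop
endfacet
facet normal -0.094 -0.387 -0.917
outer loop
vertex 3.113 -0.55 1.51
vertex 3.889 -0.432 1.381
vertex 3.508 -2.37 2.237
endloop
endfacet
facet normal -0.095 -0.386 -0.917
outer loop
vertex 3.508 -2.37 2.237
vertex 3.889 -0.432 1.381
vertex 4.285 -2.253 2.107
endloop
endfacet
facet normal 0.198 -0.910 0.363
outer loop
vertex 3.508 -2.37 2.237
vertex 4.285 -2.253 2.107
vertex 3.988 -1.94 3.053
endloop
endfacet
facet normal -0.198 0.911 -0.363
outer loop
vertex 3.889 -0.432 1.381
vertex 3.592 -0.12 2.327
vertex 4.492 -0.132 1.805
endloop
endfacet
facet normal 0.622 -0.170 -0.765
outer loop
vertex 3.889 -0.432 1.381
vertex 4.492 -0.132 1.805
vertex 4.285 -2.253 2.107
endloop
endfacet
facet normal 0.623 -0.170 -0.763
outer loop
vertex 4.285 -2.253 2.107
vertex 4.492 -0.132 1.805
vertex 4.887 -1.953 2.532
endloop
endfacet
facet normal 0.197 -0.911 0.363
outer loop
vertex 4.285 -2.253 2.107
vertex 4.887 -1.953 2.532
vertex 3.988 -1.94 3.053
endloop
endfacet
facet normal -0.199 0.910 -0.364
outer loop
vertex 4.492 -0.132 1.805
vertex 3.592 -0.12 2.327
vertex 4.567 0.176 2.535
endloop
endfacet
facet normal 0.976 0.147 -0.162
outer loop
vertex 4.492 -0.132 1.805
vertex 4.567 0.176 2.535
vertex 4.887 -1.953 2.532
endloop
endfacet
facet normal 0.976 0.147 -0.164
outer loop
vertex 4.887 -1.953 2.532
vertex 4.567 0.176 2.535
vertex 4.963 -1.645 3.262
endloop
endfacet
facet normal 0.198 -0.910 0.364
outer loop
vertex 4.887 -1.953 2.532
vertex 4.963 -1.645 3.262
vertex 3.988 -1.94 3.053
endloop
endfacet
facet normal -0.199 0.910 -0.363
outer loop
vertex 4.567 0.176 2.535
vertex 3.592 -0.12 2.327
vertex 4.072 0.31 3.143
endloop
endfacet
facet normal 0.757 0.378 0.533
outer loop
vertex 4.567 0.176 2.535
vertex 4.072 0.31 3.143
vertex 4.963 -1.645 3.262
endloop
endfacet
facet normal 0.757 0.377 0.534
outer loop
vertex 4.963 -1.645 3.262
vertex 4.072 0.31 3.143
vertex 4.467 -1.51 3.87
endloop
endfacet
facet normal 0.198 -0.910 0.363
outer loop
vertex 4.963 -1.645 3.262
vertex 4.467 -1.51 3.87
vertex 3.988 -1.94 3.053
endloop
endfacet

endsolid
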